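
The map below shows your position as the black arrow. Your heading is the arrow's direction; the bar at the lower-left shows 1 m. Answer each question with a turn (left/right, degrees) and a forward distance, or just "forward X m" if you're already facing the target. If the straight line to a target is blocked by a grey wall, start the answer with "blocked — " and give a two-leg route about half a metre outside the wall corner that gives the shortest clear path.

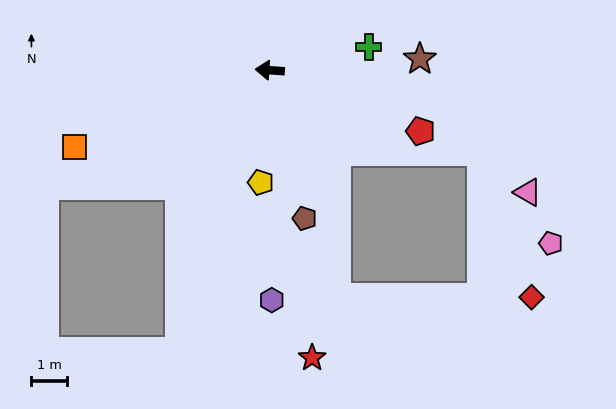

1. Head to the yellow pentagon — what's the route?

turn left 89°, forward 3.2 m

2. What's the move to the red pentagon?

turn left 162°, forward 4.6 m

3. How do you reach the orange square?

turn left 25°, forward 6.0 m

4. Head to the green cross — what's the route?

turn right 163°, forward 2.9 m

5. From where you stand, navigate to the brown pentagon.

turn left 107°, forward 4.3 m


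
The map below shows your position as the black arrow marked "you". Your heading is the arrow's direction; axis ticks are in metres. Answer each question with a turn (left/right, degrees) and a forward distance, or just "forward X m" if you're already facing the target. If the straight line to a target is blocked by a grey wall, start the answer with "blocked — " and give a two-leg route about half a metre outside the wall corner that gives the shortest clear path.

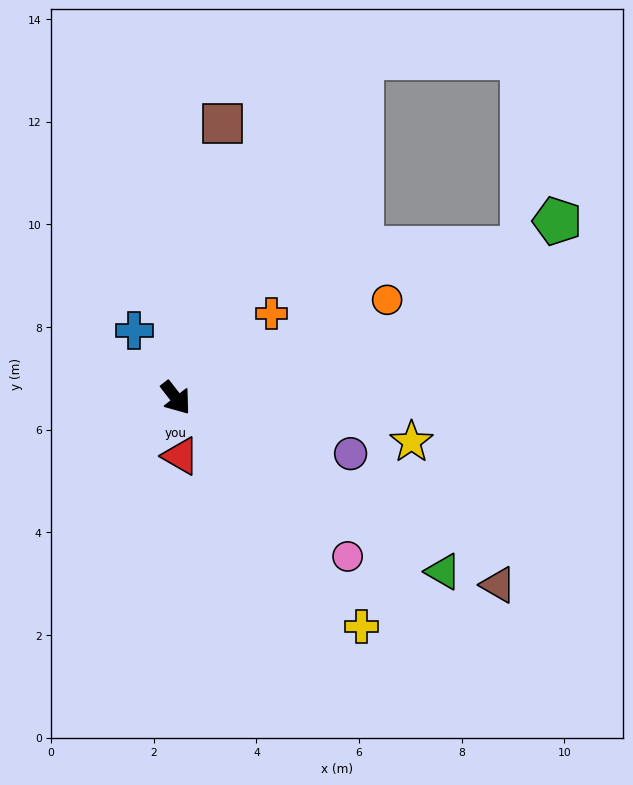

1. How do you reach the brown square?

turn left 133°, forward 5.4 m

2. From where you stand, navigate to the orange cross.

turn left 94°, forward 2.5 m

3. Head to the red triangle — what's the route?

turn right 33°, forward 1.1 m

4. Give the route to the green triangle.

turn left 19°, forward 6.2 m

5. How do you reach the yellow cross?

forward 5.7 m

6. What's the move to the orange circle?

turn left 77°, forward 4.5 m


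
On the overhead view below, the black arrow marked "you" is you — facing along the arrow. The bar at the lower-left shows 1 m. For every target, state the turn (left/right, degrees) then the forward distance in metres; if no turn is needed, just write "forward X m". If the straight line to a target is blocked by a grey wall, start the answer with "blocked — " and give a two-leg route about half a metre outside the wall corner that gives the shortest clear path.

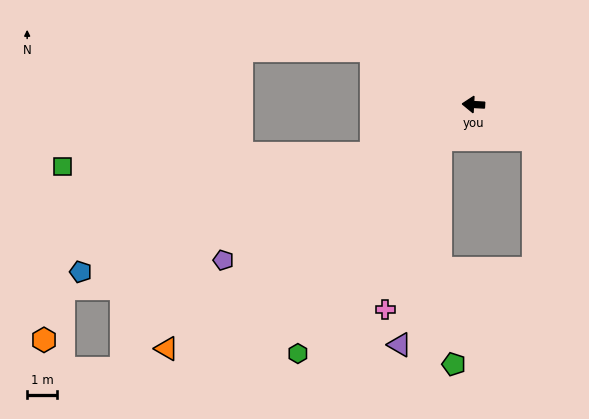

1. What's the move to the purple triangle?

blocked — turn left 48°, forward 1.6 m, then turn left 34°, forward 7.1 m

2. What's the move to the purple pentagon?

turn left 35°, forward 10.0 m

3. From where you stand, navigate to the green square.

blocked — turn left 29°, forward 3.8 m, then turn right 24°, forward 10.5 m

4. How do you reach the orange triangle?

turn left 42°, forward 13.2 m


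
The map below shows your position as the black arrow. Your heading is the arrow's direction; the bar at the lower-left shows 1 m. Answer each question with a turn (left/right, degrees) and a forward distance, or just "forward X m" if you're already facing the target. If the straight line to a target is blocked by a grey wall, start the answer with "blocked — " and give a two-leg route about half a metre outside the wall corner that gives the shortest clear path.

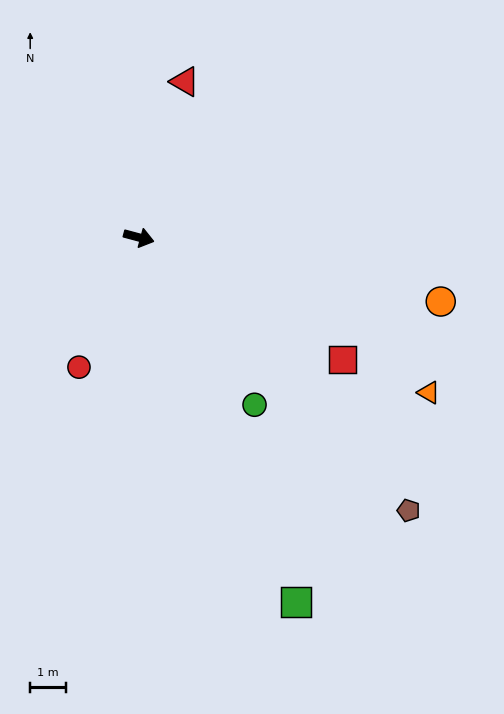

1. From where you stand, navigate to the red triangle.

turn left 89°, forward 4.6 m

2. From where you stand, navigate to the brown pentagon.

turn right 30°, forward 10.9 m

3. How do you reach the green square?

turn right 52°, forward 11.2 m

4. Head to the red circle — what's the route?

turn right 100°, forward 4.0 m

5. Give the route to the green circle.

turn right 40°, forward 5.8 m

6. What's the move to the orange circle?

turn left 3°, forward 8.7 m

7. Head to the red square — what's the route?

turn right 16°, forward 6.7 m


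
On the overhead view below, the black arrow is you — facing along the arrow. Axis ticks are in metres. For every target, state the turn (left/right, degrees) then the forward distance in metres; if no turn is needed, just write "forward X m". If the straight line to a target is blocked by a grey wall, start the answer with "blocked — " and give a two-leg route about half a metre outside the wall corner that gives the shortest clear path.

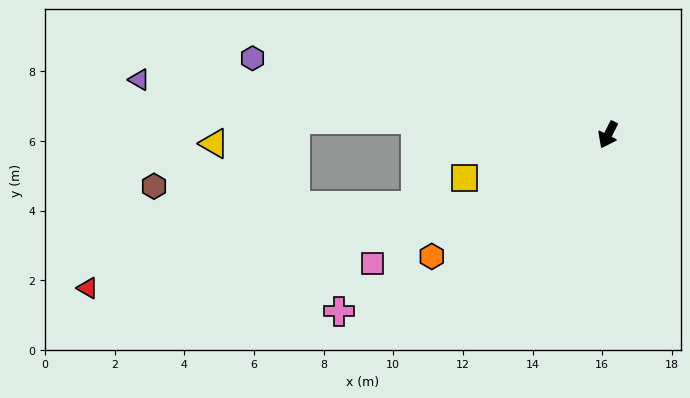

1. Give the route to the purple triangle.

turn right 70°, forward 13.6 m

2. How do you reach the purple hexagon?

turn right 75°, forward 10.4 m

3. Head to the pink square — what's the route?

turn right 35°, forward 7.7 m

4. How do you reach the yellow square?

turn right 46°, forward 4.3 m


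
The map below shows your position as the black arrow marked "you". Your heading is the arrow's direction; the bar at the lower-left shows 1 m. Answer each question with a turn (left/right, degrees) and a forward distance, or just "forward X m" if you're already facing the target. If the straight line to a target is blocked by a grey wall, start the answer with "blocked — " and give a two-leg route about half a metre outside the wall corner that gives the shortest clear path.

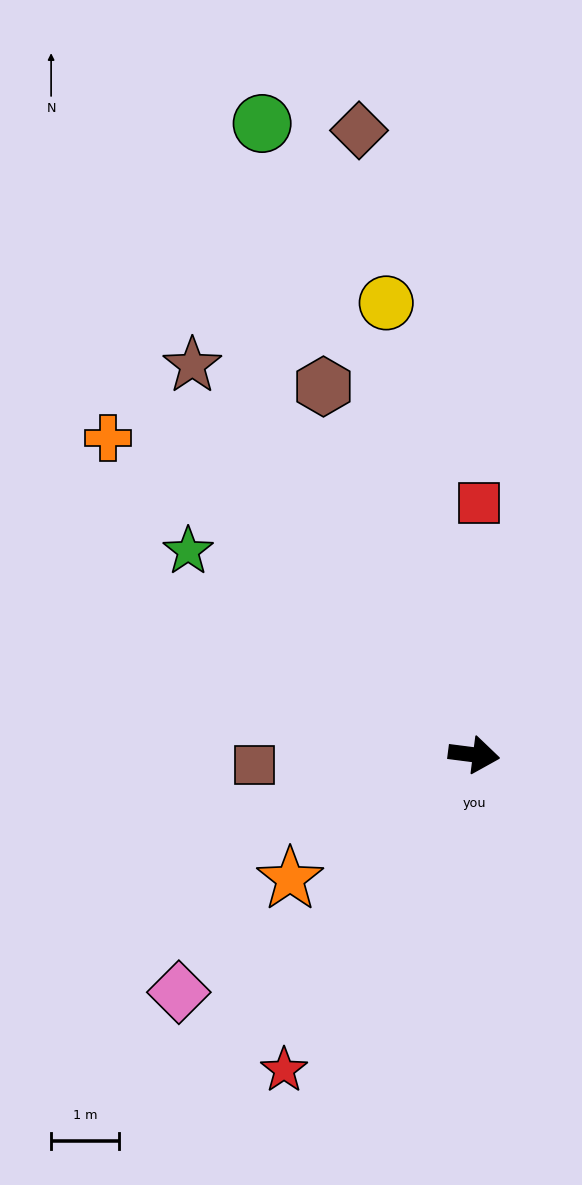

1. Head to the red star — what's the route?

turn right 114°, forward 5.4 m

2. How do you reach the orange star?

turn right 139°, forward 3.3 m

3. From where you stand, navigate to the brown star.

turn left 133°, forward 7.0 m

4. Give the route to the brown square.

turn right 170°, forward 3.2 m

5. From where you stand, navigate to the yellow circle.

turn left 108°, forward 6.7 m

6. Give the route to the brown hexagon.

turn left 120°, forward 5.8 m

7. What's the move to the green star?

turn left 152°, forward 5.1 m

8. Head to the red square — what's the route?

turn left 96°, forward 3.7 m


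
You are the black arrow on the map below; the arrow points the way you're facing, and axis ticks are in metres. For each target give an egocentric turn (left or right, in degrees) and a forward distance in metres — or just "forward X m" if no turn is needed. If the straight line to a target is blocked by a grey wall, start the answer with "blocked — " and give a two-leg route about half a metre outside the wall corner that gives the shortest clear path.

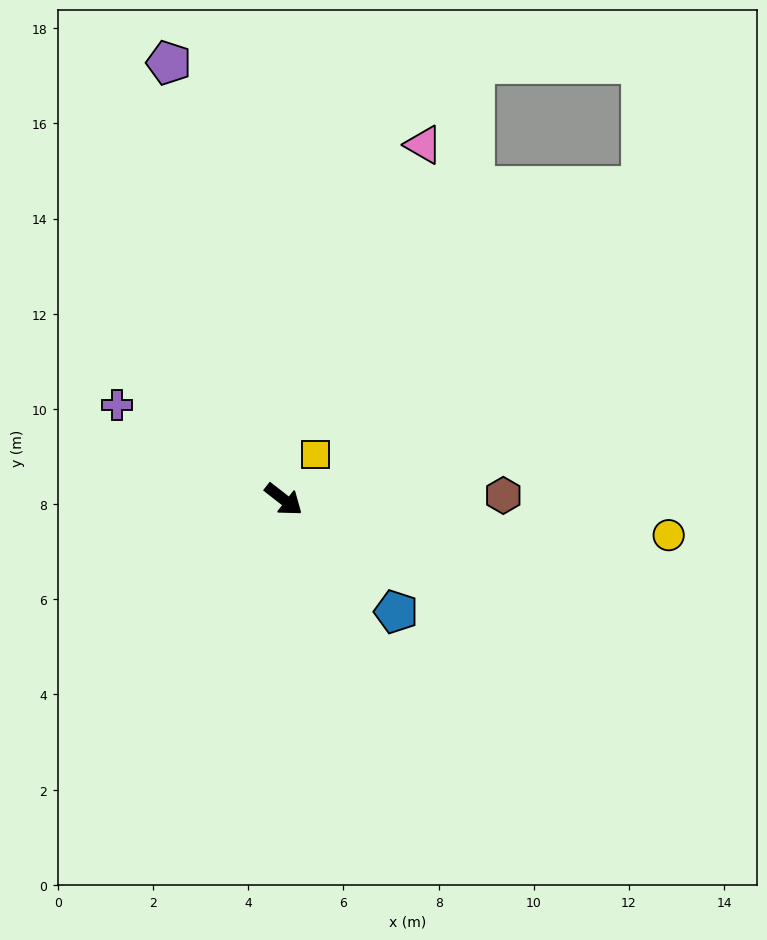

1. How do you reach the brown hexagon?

turn left 39°, forward 4.6 m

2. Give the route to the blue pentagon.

turn right 7°, forward 3.3 m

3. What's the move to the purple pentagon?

turn left 143°, forward 9.5 m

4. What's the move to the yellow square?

turn left 92°, forward 1.2 m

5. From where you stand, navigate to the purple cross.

turn right 172°, forward 4.0 m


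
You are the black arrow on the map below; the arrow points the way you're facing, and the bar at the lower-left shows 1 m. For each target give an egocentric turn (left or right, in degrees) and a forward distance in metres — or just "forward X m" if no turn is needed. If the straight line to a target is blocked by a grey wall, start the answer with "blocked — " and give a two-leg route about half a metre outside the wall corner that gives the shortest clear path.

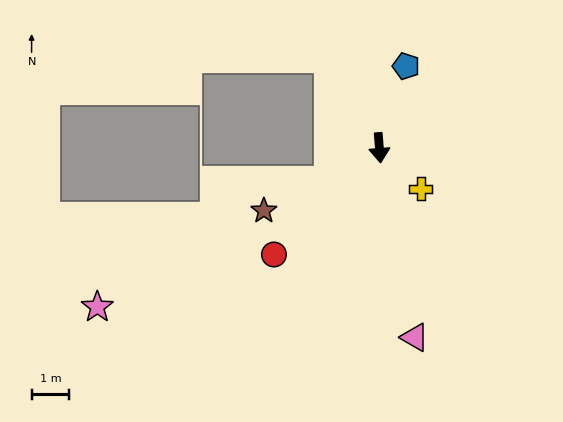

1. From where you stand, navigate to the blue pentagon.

turn left 157°, forward 2.3 m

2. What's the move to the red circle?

turn right 49°, forward 4.0 m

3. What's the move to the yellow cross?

turn left 41°, forward 1.5 m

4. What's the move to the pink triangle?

turn left 6°, forward 5.1 m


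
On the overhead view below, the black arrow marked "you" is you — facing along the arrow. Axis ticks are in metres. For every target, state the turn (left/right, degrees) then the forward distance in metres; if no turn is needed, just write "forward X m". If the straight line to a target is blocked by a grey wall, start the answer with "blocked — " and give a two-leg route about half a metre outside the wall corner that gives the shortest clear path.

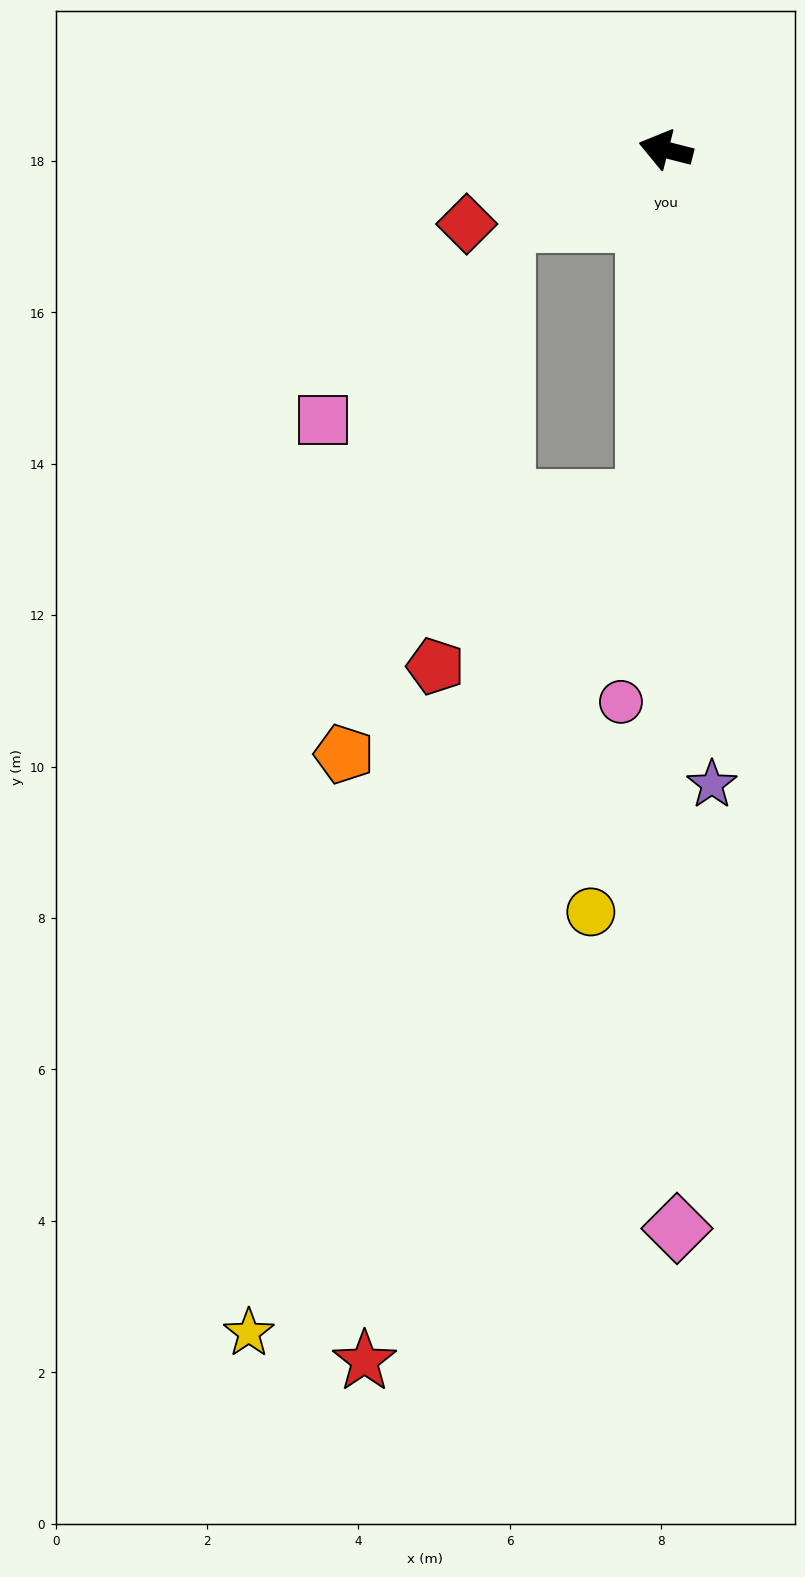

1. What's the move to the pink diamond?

turn left 105°, forward 14.2 m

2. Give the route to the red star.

blocked — turn left 101°, forward 4.7 m, then turn right 15°, forward 11.9 m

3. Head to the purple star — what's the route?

turn left 108°, forward 8.4 m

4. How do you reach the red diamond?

turn left 35°, forward 2.8 m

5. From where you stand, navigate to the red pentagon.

blocked — turn left 101°, forward 4.7 m, then turn right 49°, forward 3.5 m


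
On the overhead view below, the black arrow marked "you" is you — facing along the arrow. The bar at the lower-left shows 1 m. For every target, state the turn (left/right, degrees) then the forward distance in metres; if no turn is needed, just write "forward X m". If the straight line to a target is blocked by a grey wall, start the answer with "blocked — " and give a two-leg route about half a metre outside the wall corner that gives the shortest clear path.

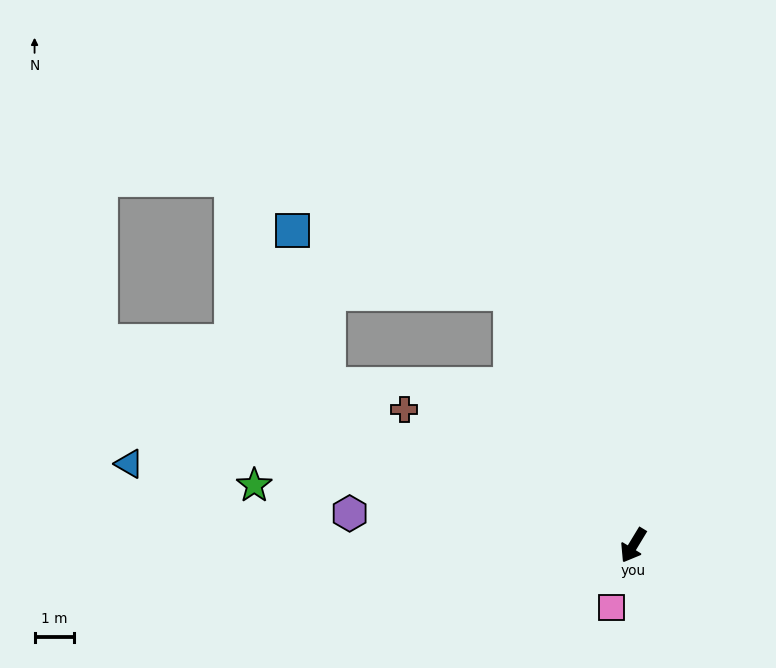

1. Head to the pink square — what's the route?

turn left 12°, forward 1.7 m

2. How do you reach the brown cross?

turn right 89°, forward 6.8 m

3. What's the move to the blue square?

blocked — turn right 123°, forward 7.1 m, then turn left 48°, forward 5.8 m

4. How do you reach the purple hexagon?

turn right 65°, forward 7.3 m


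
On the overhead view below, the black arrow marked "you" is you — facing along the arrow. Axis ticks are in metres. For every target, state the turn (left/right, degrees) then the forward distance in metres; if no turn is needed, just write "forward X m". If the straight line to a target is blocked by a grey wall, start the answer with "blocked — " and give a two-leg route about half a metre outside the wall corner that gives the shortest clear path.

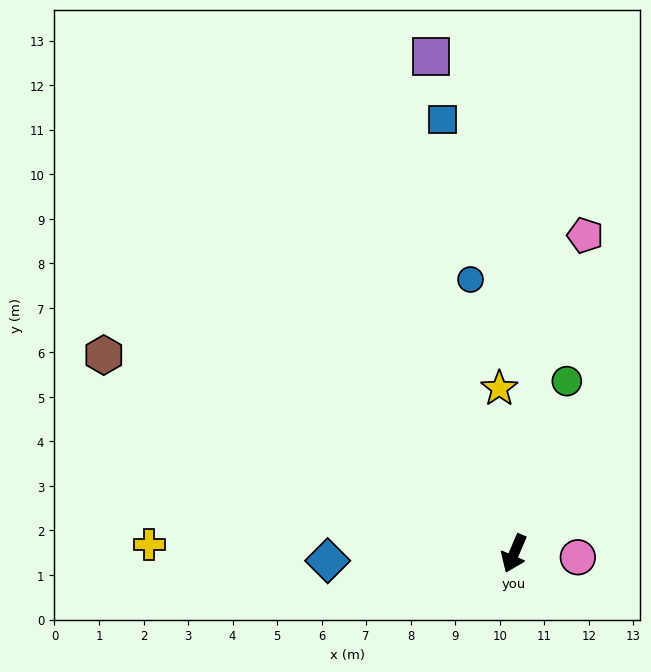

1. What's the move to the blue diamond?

turn right 65°, forward 4.2 m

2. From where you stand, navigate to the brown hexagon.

turn right 93°, forward 10.2 m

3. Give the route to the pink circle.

turn left 110°, forward 1.4 m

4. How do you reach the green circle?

turn right 174°, forward 4.0 m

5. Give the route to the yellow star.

turn right 152°, forward 3.7 m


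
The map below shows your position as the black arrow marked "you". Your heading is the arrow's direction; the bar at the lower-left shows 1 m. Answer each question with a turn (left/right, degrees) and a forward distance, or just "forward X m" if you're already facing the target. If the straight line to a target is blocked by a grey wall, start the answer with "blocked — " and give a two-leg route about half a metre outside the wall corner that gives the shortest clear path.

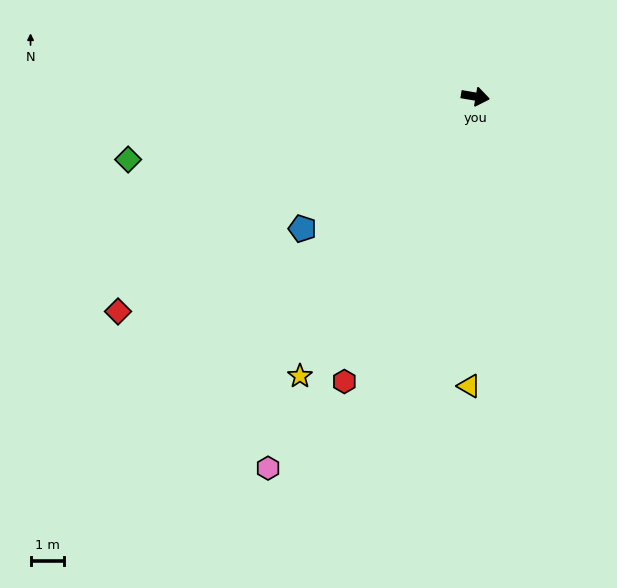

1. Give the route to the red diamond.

turn right 139°, forward 12.4 m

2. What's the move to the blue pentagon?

turn right 133°, forward 6.4 m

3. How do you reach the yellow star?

turn right 112°, forward 9.8 m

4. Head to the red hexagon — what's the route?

turn right 105°, forward 9.3 m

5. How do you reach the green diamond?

turn right 160°, forward 10.5 m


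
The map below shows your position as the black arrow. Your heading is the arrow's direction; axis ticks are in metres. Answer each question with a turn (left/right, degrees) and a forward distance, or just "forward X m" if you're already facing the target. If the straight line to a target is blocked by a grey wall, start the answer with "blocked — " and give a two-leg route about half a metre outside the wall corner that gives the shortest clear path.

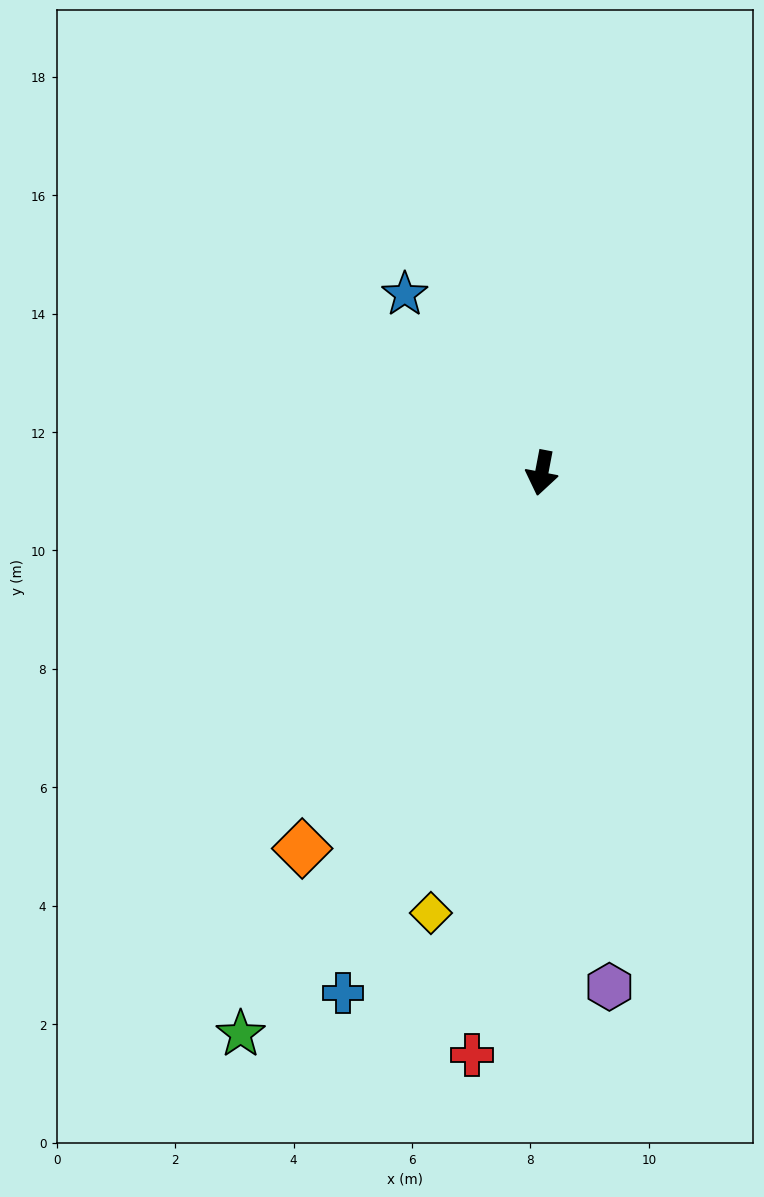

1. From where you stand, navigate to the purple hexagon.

turn left 18°, forward 8.8 m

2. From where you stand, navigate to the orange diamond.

turn right 22°, forward 7.5 m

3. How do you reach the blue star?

turn right 132°, forward 3.8 m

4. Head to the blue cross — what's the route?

turn right 10°, forward 9.4 m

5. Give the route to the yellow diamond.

turn right 3°, forward 7.7 m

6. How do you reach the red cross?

turn left 4°, forward 9.9 m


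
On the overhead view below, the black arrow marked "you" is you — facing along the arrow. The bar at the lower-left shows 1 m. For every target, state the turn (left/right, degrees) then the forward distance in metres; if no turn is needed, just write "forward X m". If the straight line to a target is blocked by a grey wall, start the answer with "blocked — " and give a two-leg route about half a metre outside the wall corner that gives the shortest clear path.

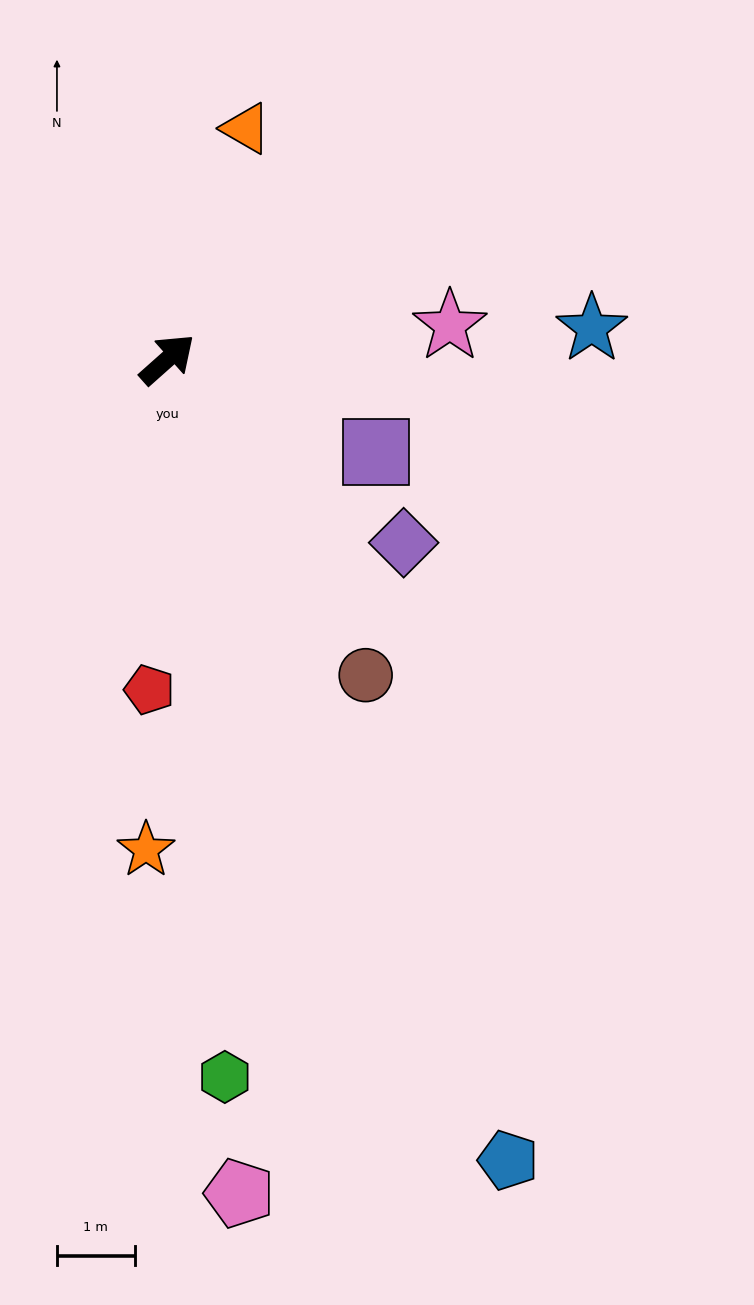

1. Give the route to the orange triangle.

turn left 30°, forward 3.1 m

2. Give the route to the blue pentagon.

turn right 109°, forward 11.2 m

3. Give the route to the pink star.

turn right 35°, forward 3.7 m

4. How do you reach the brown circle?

turn right 100°, forward 4.8 m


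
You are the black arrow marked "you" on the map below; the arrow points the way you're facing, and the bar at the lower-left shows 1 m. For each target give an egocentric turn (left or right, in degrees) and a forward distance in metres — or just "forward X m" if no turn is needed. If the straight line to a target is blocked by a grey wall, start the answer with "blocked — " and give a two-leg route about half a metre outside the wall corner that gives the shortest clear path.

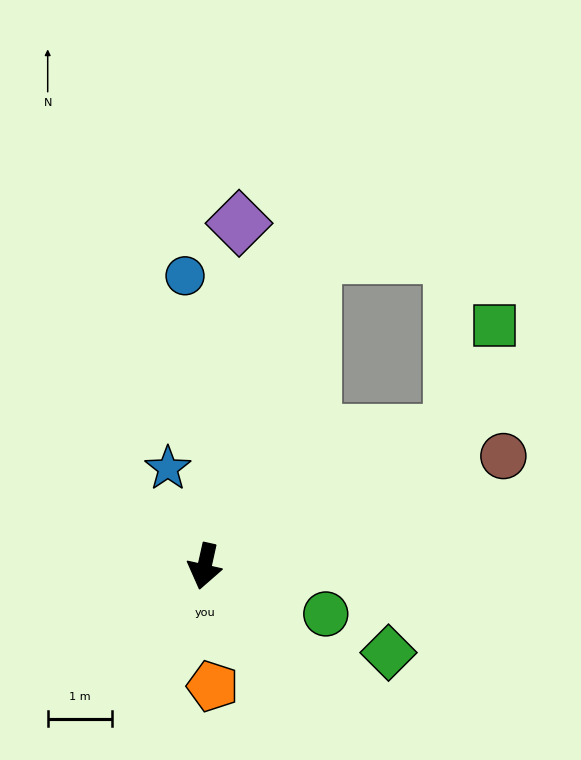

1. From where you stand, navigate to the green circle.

turn left 81°, forward 2.0 m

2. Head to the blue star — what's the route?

turn right 147°, forward 1.6 m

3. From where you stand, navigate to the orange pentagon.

turn left 16°, forward 1.9 m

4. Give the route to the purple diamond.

turn right 173°, forward 5.3 m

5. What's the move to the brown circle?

turn left 123°, forward 4.9 m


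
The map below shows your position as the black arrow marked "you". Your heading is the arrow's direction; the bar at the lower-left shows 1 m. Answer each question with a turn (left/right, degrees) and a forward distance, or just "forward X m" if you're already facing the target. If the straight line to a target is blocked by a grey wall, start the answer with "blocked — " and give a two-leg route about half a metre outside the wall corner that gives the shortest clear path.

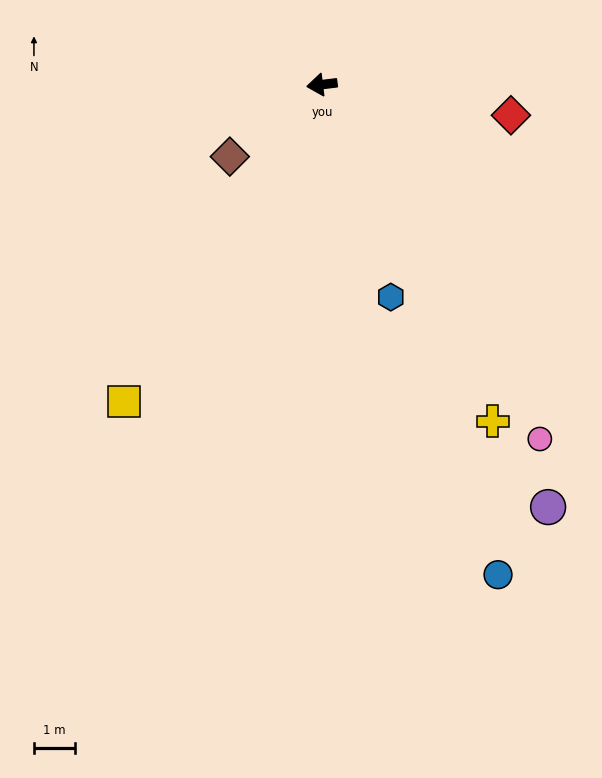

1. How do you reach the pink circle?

turn left 115°, forward 10.1 m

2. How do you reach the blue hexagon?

turn left 101°, forward 5.4 m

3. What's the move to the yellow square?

turn left 51°, forward 9.1 m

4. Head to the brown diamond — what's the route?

turn left 31°, forward 2.8 m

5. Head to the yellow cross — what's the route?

turn left 110°, forward 9.2 m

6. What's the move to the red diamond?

turn left 164°, forward 4.7 m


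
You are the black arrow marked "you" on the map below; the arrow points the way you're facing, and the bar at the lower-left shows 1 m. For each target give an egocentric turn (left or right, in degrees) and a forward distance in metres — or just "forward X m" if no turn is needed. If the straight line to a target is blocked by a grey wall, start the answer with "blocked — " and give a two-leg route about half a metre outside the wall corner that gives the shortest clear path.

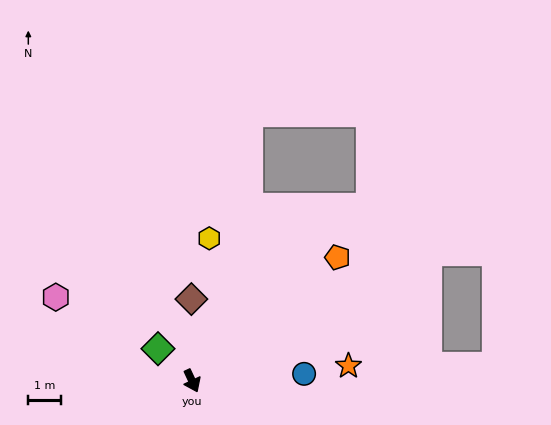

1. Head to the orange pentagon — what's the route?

turn left 105°, forward 5.9 m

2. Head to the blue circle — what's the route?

turn left 69°, forward 3.5 m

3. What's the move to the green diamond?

turn right 158°, forward 1.5 m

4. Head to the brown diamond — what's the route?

turn left 155°, forward 2.5 m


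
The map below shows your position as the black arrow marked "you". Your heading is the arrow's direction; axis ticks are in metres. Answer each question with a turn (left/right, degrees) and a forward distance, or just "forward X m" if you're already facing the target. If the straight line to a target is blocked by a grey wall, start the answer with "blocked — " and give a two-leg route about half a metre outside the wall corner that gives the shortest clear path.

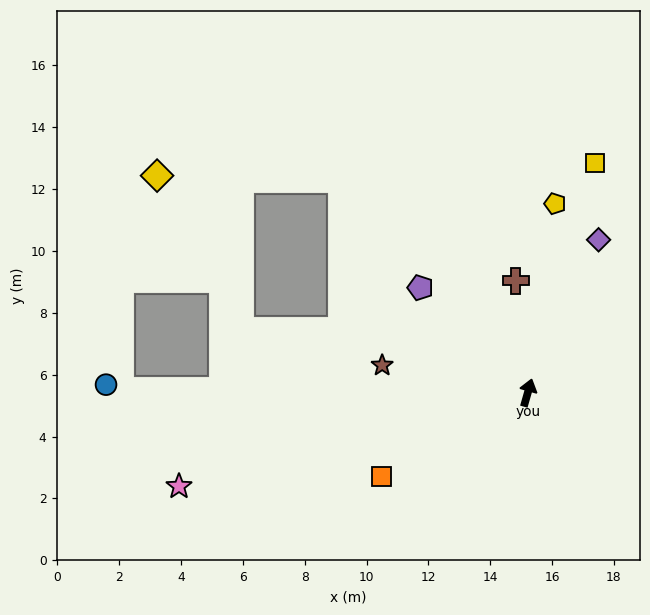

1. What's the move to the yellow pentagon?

turn left 8°, forward 6.2 m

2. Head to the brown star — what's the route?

turn left 95°, forward 4.8 m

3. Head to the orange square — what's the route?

turn left 136°, forward 5.5 m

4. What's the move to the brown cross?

turn left 22°, forward 3.6 m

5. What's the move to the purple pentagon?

turn left 62°, forward 4.9 m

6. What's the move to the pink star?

turn left 121°, forward 11.7 m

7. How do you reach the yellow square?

forward 7.7 m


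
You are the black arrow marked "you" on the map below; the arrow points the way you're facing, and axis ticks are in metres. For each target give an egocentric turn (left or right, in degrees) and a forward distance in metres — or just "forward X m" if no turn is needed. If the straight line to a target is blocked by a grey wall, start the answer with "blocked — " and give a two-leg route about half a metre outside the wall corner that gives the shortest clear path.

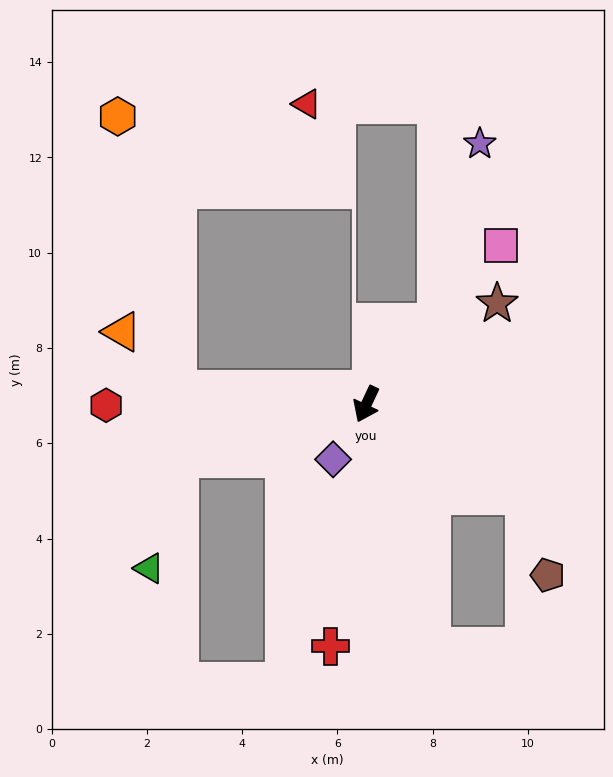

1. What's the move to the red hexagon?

turn right 65°, forward 5.5 m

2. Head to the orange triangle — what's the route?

blocked — turn right 69°, forward 4.0 m, then turn right 43°, forward 1.7 m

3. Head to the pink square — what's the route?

turn left 165°, forward 4.4 m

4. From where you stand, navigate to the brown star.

turn left 153°, forward 3.5 m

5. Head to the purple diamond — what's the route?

turn right 6°, forward 1.4 m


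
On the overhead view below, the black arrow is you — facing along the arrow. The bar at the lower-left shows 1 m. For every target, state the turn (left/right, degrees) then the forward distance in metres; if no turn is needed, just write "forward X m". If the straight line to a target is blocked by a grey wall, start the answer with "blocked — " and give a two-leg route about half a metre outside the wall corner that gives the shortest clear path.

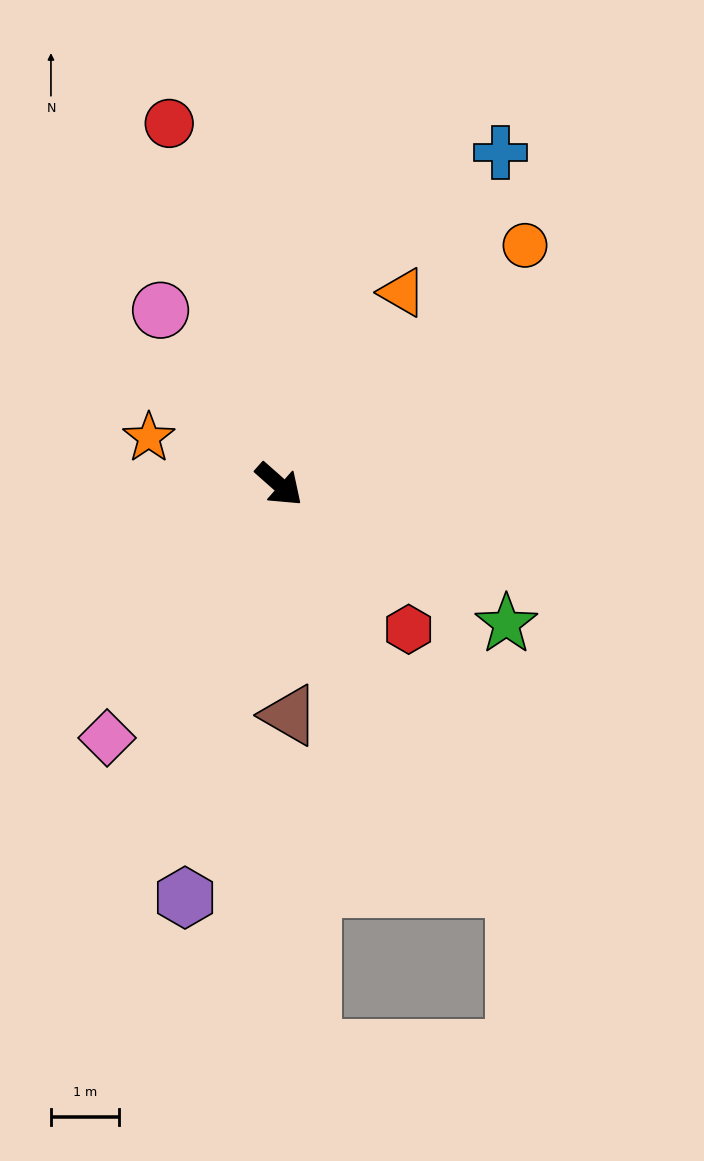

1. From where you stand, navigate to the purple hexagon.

turn right 61°, forward 6.2 m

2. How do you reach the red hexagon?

turn right 7°, forward 2.9 m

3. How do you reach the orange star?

turn right 158°, forward 2.0 m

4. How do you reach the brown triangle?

turn right 46°, forward 3.4 m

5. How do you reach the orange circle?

turn left 86°, forward 5.0 m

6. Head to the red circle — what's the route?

turn left 148°, forward 5.5 m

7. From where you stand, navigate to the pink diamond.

turn right 83°, forward 4.5 m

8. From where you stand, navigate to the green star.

turn left 10°, forward 3.9 m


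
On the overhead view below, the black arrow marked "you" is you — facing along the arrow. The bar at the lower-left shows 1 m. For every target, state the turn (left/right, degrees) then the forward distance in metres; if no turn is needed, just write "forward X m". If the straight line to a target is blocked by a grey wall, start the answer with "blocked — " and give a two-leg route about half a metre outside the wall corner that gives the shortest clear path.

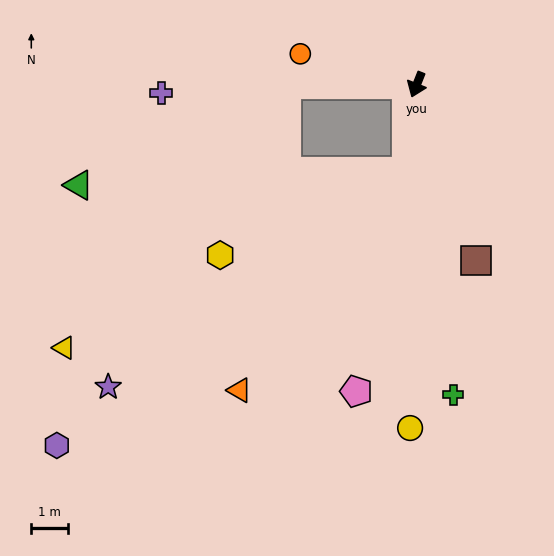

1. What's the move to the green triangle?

blocked — turn right 69°, forward 3.6 m, then turn left 27°, forward 6.3 m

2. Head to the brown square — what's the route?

turn left 40°, forward 5.1 m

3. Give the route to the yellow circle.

turn left 21°, forward 9.4 m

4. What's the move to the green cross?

turn left 28°, forward 8.6 m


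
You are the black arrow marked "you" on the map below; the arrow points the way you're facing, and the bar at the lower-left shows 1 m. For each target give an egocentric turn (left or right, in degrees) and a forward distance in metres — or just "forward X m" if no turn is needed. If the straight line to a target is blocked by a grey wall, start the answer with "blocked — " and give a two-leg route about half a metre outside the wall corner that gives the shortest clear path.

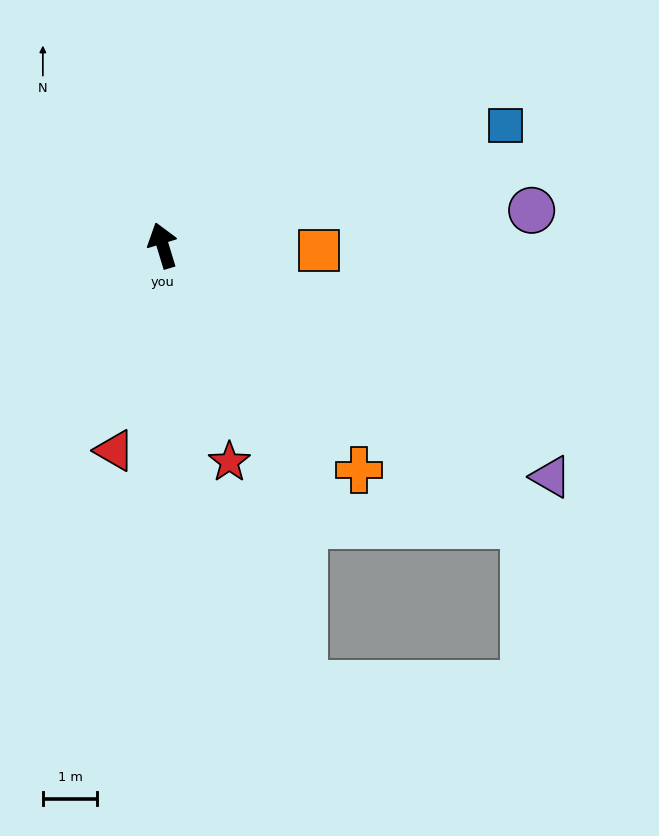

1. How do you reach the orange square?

turn right 109°, forward 2.9 m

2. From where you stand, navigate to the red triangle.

turn left 150°, forward 3.9 m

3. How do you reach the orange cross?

turn right 156°, forward 5.5 m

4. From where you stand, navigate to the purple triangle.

turn right 138°, forward 8.3 m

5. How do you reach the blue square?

turn right 88°, forward 6.7 m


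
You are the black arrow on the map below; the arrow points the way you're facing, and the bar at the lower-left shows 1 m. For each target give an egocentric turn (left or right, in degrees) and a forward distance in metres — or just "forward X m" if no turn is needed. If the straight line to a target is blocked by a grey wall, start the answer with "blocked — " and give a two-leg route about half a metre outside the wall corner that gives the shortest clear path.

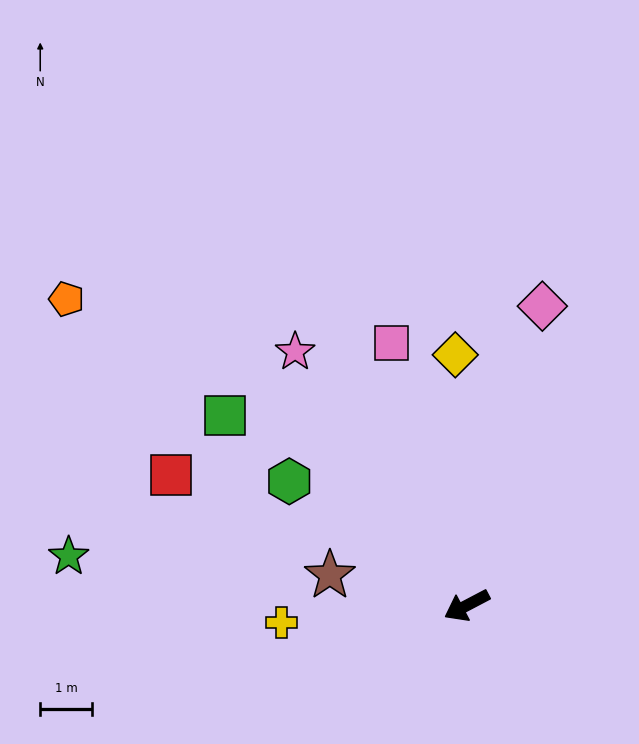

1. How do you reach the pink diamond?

turn right 132°, forward 6.0 m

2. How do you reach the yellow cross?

turn right 22°, forward 3.6 m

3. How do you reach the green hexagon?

turn right 63°, forward 4.2 m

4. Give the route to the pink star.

turn right 84°, forward 6.0 m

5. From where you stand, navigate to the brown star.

turn right 40°, forward 2.7 m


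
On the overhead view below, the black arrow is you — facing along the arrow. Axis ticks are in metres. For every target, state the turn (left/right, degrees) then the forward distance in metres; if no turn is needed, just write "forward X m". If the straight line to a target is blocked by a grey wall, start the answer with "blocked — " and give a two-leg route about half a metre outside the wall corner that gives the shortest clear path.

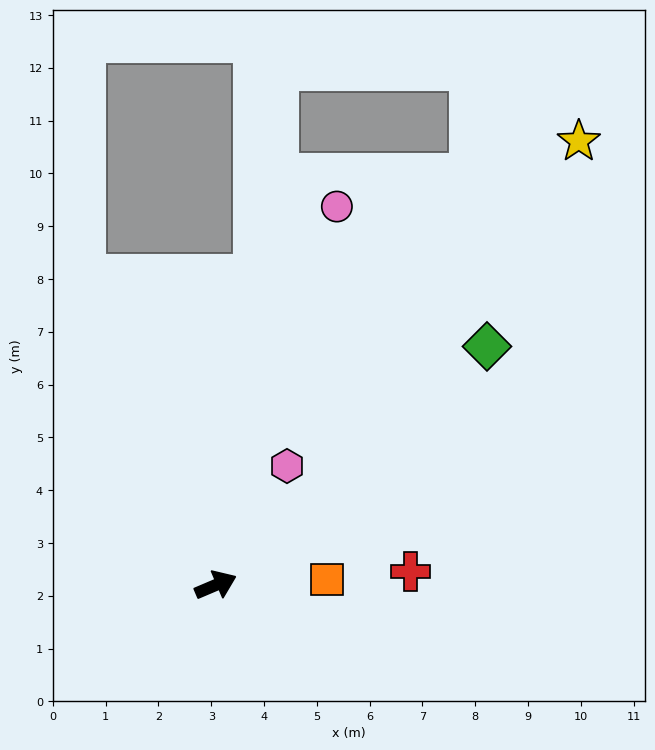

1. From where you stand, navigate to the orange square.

turn right 20°, forward 2.1 m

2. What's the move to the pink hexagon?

turn left 36°, forward 2.6 m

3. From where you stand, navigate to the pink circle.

turn left 49°, forward 7.5 m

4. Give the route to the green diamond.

turn left 18°, forward 6.8 m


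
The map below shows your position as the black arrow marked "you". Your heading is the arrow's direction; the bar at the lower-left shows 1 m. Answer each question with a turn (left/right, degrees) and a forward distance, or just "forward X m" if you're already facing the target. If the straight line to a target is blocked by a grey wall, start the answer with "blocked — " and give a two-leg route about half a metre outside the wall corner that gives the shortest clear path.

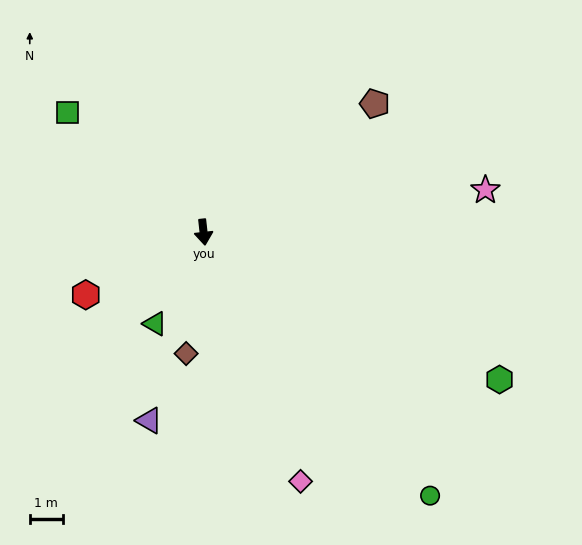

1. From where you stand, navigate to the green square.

turn right 138°, forward 5.5 m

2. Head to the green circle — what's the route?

turn left 34°, forward 10.5 m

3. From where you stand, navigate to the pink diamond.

turn left 15°, forward 8.1 m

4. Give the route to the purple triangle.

turn right 22°, forward 5.9 m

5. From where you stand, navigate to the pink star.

turn left 92°, forward 8.6 m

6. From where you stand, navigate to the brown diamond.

turn right 14°, forward 3.7 m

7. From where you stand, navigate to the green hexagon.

turn left 57°, forward 10.0 m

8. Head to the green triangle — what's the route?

turn right 34°, forward 3.1 m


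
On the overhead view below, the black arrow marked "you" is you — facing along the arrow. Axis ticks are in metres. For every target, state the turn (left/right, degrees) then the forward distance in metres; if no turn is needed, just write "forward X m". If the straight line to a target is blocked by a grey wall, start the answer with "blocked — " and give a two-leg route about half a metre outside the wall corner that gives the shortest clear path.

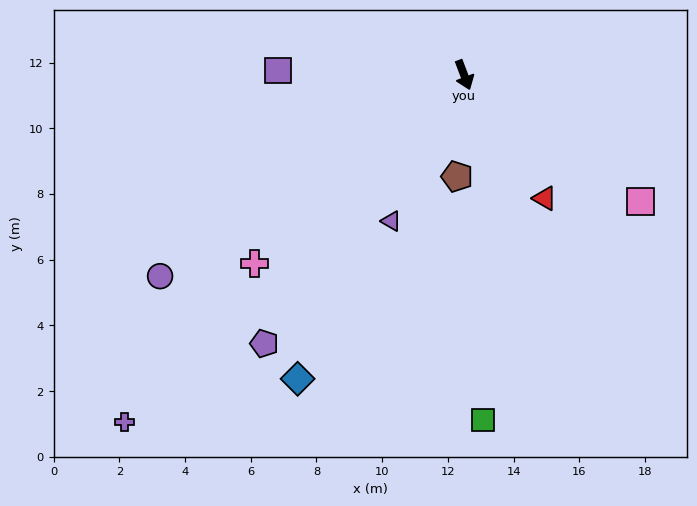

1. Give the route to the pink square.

turn left 34°, forward 6.6 m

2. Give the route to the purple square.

turn right 112°, forward 5.7 m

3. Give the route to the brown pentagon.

turn right 25°, forward 3.1 m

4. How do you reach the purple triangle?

turn right 47°, forward 5.0 m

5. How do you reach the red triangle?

turn left 12°, forward 4.5 m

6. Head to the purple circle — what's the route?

turn right 77°, forward 11.1 m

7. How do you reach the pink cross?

turn right 69°, forward 8.6 m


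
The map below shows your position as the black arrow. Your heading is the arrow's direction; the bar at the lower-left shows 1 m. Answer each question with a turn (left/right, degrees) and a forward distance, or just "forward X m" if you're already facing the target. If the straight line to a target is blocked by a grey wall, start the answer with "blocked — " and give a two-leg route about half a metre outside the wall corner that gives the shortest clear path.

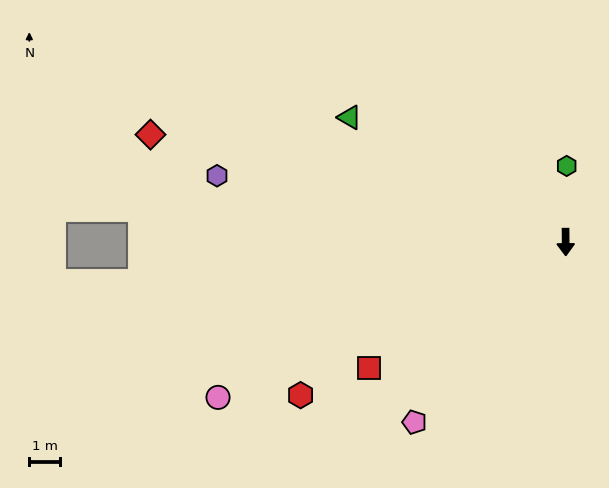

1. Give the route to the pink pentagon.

turn right 41°, forward 7.6 m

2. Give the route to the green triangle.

turn right 121°, forward 8.1 m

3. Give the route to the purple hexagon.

turn right 101°, forward 11.5 m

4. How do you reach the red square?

turn right 58°, forward 7.6 m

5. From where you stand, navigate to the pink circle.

turn right 66°, forward 12.3 m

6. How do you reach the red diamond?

turn right 105°, forward 13.9 m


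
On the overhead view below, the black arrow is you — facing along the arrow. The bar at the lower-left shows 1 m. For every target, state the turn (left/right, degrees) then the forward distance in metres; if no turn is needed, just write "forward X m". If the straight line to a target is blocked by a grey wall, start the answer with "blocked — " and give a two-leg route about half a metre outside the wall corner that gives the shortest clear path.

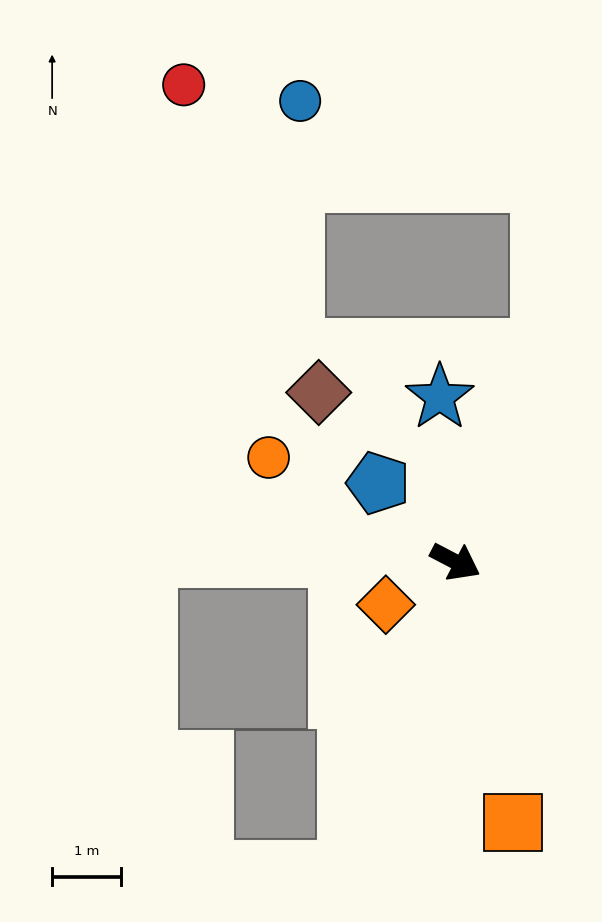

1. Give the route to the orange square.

turn right 50°, forward 3.8 m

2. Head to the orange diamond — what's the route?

turn right 121°, forward 1.2 m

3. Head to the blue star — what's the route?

turn left 123°, forward 2.4 m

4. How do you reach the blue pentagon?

turn left 162°, forward 1.6 m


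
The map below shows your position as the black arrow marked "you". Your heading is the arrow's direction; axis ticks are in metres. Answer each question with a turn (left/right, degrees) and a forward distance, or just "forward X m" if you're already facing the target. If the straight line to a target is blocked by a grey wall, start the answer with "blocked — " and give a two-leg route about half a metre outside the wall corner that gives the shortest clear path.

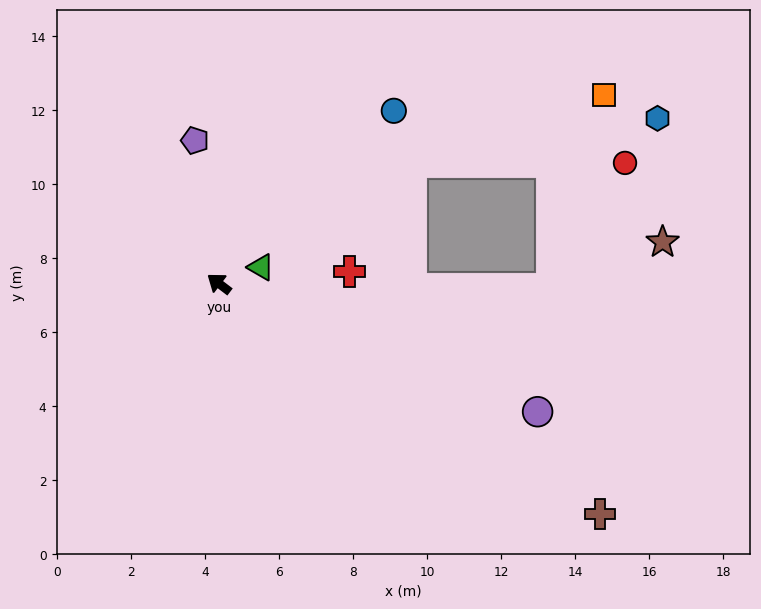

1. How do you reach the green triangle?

turn right 121°, forward 1.2 m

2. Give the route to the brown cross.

turn right 174°, forward 12.0 m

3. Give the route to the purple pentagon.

turn right 43°, forward 3.9 m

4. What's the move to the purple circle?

turn right 165°, forward 9.3 m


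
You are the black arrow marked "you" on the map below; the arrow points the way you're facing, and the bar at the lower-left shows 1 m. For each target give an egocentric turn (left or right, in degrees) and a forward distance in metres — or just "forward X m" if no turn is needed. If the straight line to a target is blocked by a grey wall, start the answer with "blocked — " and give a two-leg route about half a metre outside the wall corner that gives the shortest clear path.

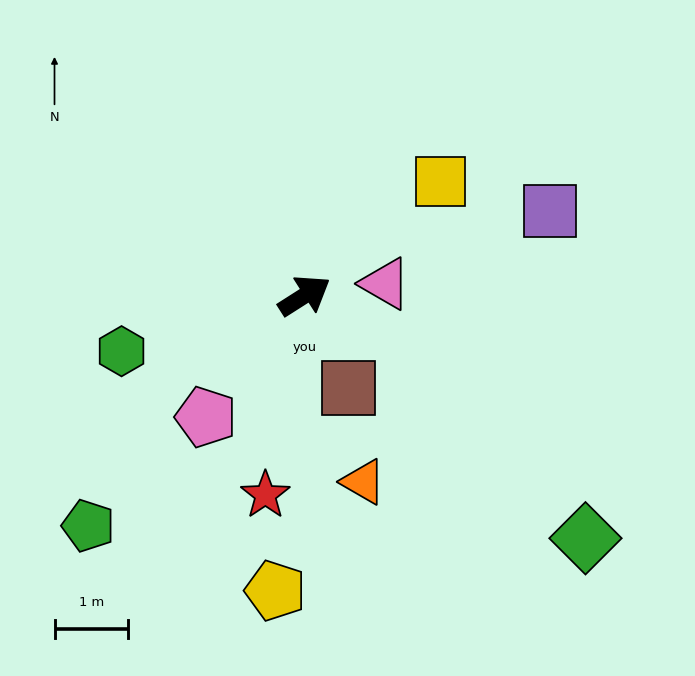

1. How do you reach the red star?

turn right 134°, forward 2.8 m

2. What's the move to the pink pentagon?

turn right 162°, forward 2.1 m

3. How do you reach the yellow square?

turn left 8°, forward 2.4 m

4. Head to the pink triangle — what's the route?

turn right 24°, forward 1.1 m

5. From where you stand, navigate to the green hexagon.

turn left 164°, forward 2.6 m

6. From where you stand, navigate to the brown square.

turn right 97°, forward 1.4 m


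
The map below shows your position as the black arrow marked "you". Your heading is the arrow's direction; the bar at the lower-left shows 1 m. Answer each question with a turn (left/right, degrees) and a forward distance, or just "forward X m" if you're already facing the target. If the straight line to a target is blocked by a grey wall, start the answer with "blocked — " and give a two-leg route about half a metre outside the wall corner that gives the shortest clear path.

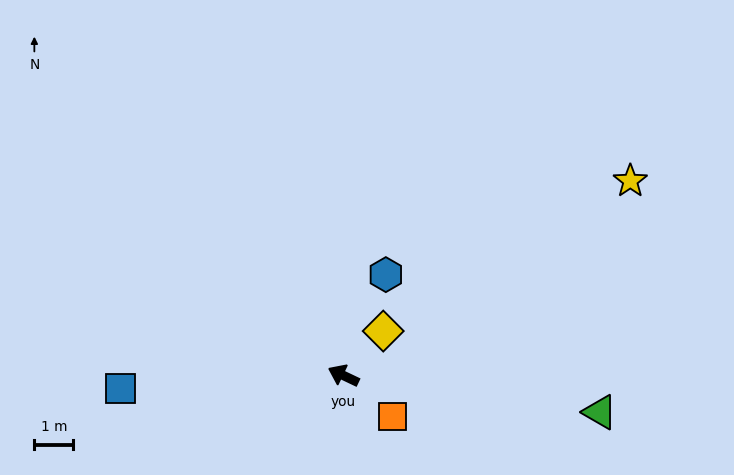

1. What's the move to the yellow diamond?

turn right 106°, forward 1.5 m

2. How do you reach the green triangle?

turn right 163°, forward 6.7 m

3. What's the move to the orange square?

turn left 166°, forward 1.6 m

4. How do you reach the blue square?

turn left 29°, forward 5.7 m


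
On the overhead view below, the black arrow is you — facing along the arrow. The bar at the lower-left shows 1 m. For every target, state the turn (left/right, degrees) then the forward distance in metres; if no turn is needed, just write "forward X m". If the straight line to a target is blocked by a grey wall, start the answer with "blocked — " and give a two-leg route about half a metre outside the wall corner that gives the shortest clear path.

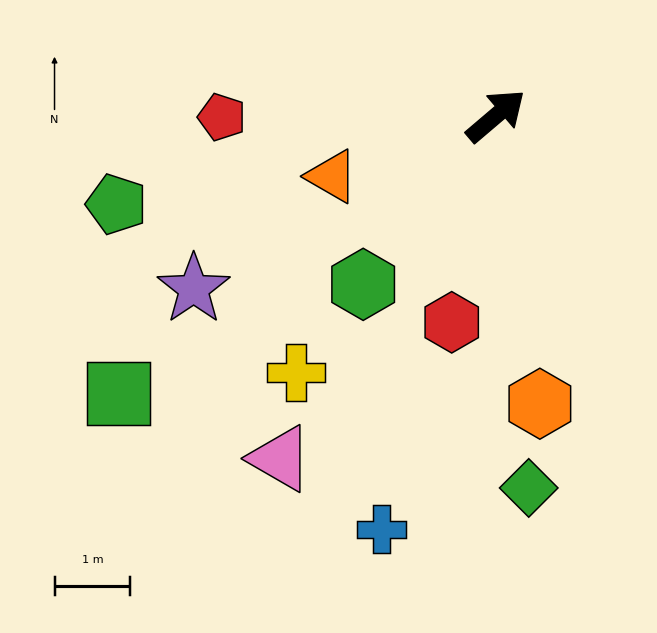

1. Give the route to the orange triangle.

turn left 160°, forward 2.3 m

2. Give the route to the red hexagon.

turn right 142°, forward 2.8 m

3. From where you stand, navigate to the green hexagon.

turn right 169°, forward 2.8 m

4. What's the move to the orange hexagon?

turn right 122°, forward 3.8 m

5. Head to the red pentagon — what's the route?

turn left 140°, forward 3.6 m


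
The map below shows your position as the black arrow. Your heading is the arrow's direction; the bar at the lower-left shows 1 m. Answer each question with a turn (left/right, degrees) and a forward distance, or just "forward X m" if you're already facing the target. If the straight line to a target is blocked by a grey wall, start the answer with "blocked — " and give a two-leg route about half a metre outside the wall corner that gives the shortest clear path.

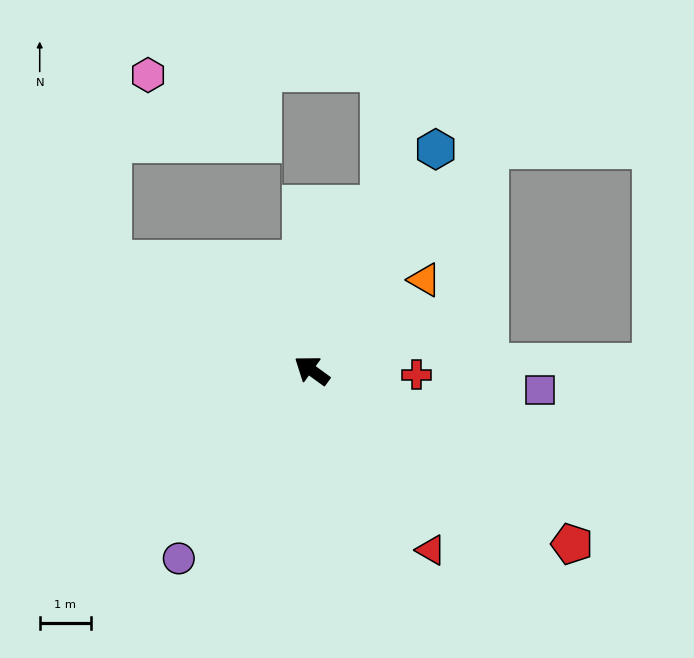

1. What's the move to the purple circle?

turn left 91°, forward 4.5 m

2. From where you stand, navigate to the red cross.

turn right 147°, forward 2.1 m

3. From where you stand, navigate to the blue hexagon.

turn right 83°, forward 5.0 m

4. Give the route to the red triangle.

turn left 159°, forward 4.2 m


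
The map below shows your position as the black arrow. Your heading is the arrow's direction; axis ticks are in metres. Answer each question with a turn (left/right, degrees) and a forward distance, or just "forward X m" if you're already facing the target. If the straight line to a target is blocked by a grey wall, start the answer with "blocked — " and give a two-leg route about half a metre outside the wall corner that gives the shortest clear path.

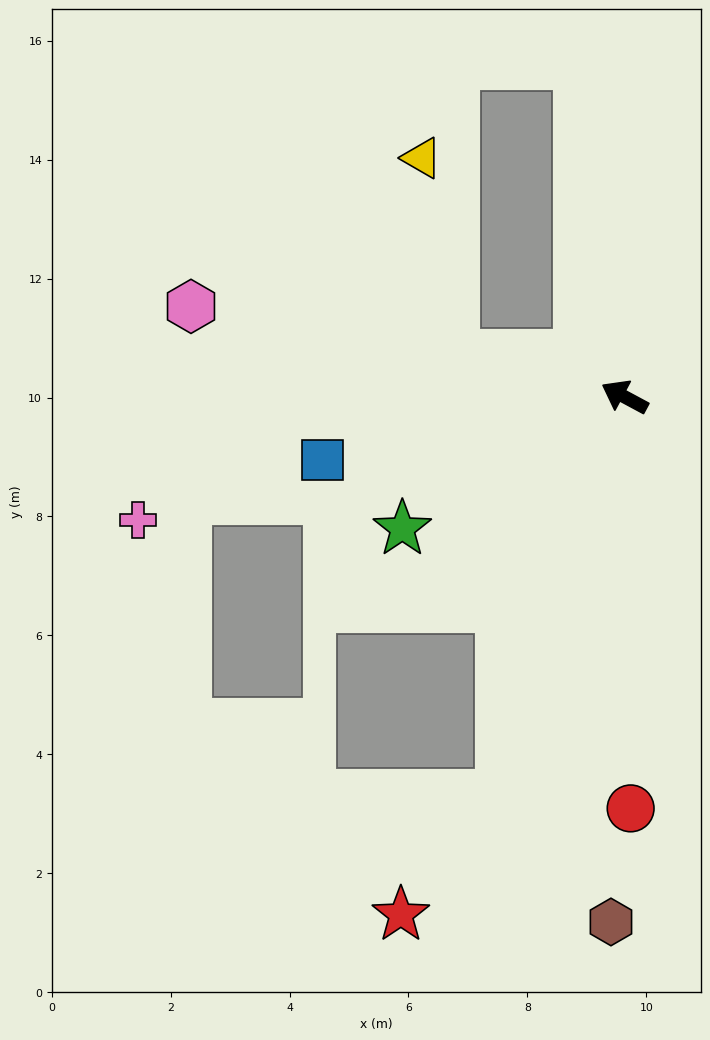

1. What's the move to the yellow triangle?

blocked — turn left 14°, forward 3.0 m, then turn right 66°, forward 3.3 m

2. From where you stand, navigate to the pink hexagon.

turn left 16°, forward 7.4 m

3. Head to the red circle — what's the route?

turn left 119°, forward 6.9 m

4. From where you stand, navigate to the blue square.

turn left 40°, forward 5.2 m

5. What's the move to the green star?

turn left 59°, forward 4.3 m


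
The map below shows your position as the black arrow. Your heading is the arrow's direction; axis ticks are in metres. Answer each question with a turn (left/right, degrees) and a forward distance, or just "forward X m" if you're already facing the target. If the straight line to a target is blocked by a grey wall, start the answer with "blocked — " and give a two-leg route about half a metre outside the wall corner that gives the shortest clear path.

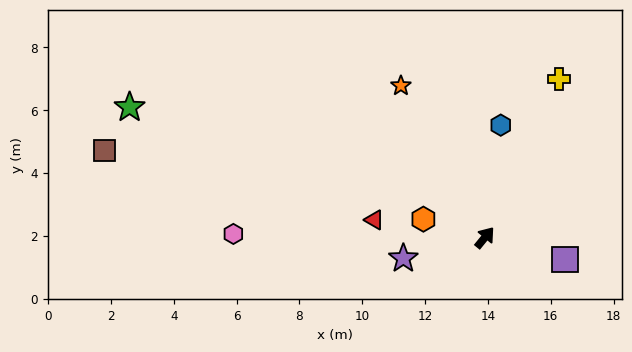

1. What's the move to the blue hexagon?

turn left 31°, forward 3.6 m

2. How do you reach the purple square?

turn right 66°, forward 2.6 m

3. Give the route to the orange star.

turn left 68°, forward 5.5 m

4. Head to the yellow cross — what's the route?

turn left 14°, forward 5.6 m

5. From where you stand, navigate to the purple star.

turn left 144°, forward 2.7 m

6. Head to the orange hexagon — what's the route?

turn left 113°, forward 2.0 m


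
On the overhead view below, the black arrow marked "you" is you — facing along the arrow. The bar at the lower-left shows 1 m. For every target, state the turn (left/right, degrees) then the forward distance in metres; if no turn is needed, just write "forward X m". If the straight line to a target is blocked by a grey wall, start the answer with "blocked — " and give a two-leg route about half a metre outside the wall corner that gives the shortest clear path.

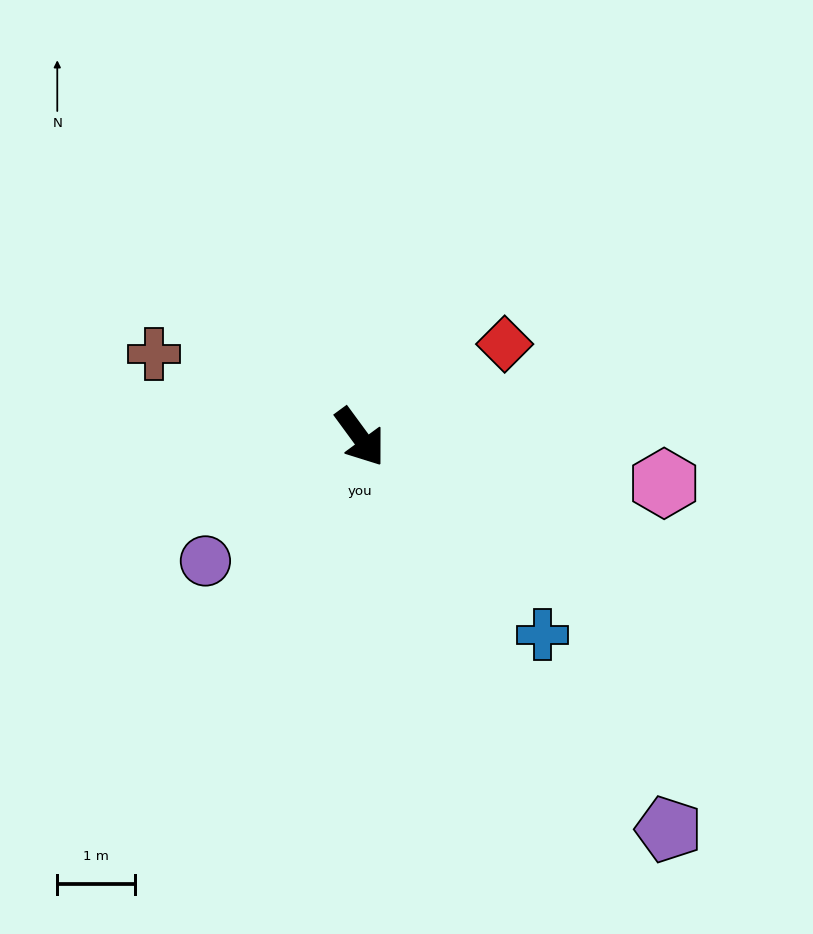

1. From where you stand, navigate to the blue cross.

turn left 6°, forward 3.5 m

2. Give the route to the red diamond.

turn left 86°, forward 2.2 m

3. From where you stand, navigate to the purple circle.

turn right 88°, forward 2.6 m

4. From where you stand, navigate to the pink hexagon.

turn left 45°, forward 4.0 m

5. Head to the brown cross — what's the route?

turn right 148°, forward 2.9 m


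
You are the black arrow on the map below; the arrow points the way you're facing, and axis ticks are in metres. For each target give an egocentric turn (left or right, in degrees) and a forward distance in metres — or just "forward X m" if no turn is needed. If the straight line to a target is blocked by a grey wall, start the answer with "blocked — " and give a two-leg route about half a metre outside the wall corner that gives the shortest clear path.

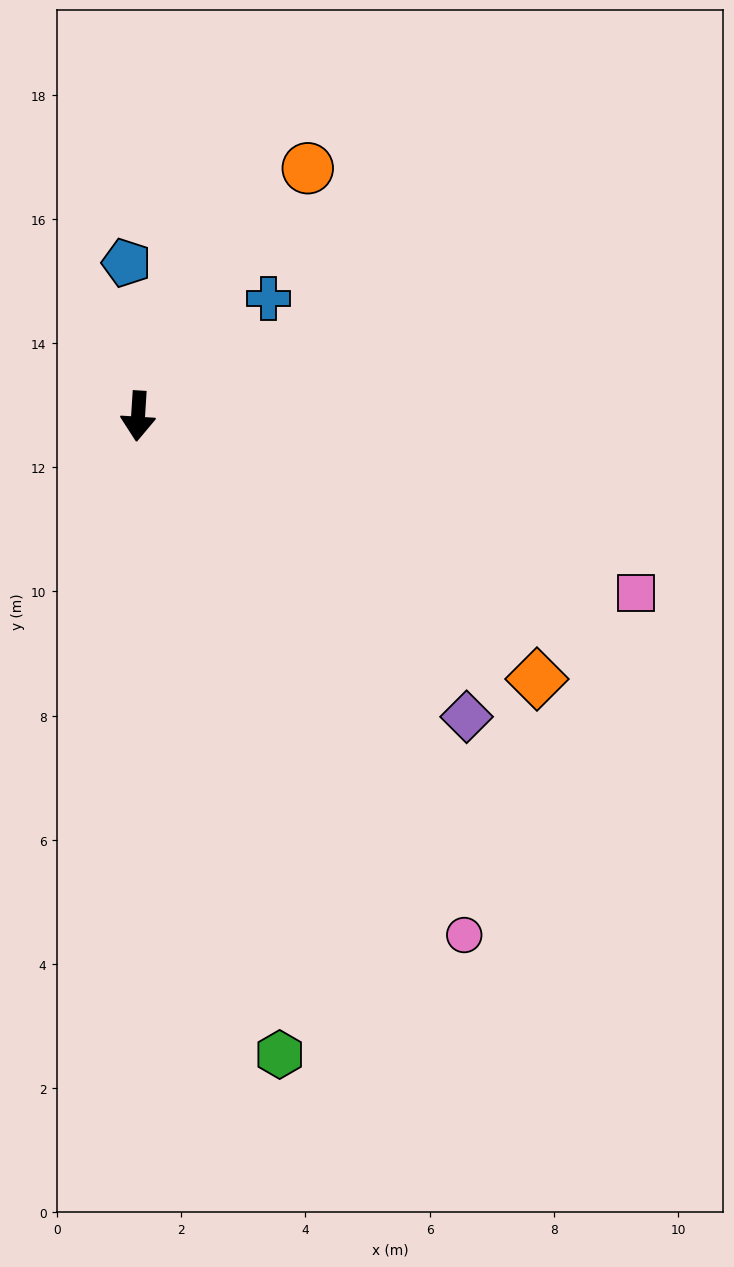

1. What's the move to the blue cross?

turn left 136°, forward 2.8 m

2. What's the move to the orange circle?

turn left 149°, forward 4.8 m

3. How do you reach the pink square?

turn left 74°, forward 8.5 m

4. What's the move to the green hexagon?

turn left 16°, forward 10.5 m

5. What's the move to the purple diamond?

turn left 51°, forward 7.2 m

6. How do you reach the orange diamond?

turn left 60°, forward 7.7 m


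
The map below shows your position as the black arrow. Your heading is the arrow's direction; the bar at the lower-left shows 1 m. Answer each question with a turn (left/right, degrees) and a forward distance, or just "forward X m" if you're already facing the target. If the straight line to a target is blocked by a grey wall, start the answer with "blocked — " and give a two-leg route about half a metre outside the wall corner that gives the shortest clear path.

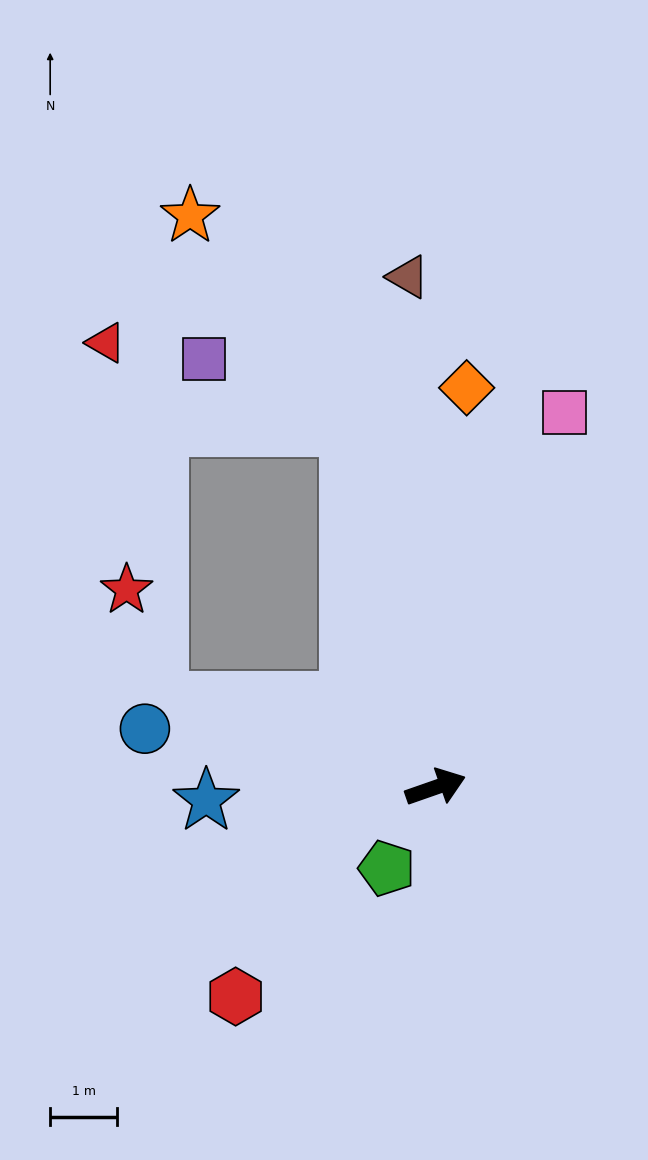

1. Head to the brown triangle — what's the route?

turn left 74°, forward 7.6 m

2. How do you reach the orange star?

blocked — turn left 84°, forward 5.5 m, then turn left 23°, forward 3.9 m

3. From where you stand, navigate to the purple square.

blocked — turn left 84°, forward 5.5 m, then turn left 51°, forward 2.4 m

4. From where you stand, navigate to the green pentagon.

turn right 140°, forward 1.4 m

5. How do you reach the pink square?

turn left 52°, forward 5.9 m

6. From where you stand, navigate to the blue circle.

turn left 149°, forward 4.4 m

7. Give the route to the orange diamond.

turn left 66°, forward 6.0 m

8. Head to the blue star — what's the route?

turn left 164°, forward 3.4 m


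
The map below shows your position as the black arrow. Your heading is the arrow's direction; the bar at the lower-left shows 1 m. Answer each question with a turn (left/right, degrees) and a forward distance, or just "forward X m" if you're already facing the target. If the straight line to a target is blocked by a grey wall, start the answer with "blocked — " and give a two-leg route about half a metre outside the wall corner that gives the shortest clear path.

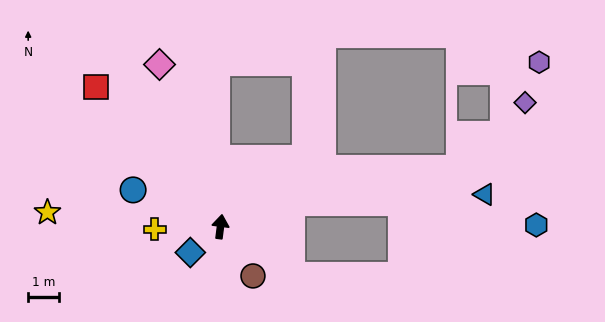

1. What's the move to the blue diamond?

turn left 138°, forward 1.3 m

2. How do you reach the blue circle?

turn left 75°, forward 3.1 m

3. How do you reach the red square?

turn left 49°, forward 6.1 m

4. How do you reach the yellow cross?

turn left 100°, forward 2.1 m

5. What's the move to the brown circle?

turn right 139°, forward 1.9 m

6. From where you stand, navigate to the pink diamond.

turn left 28°, forward 5.6 m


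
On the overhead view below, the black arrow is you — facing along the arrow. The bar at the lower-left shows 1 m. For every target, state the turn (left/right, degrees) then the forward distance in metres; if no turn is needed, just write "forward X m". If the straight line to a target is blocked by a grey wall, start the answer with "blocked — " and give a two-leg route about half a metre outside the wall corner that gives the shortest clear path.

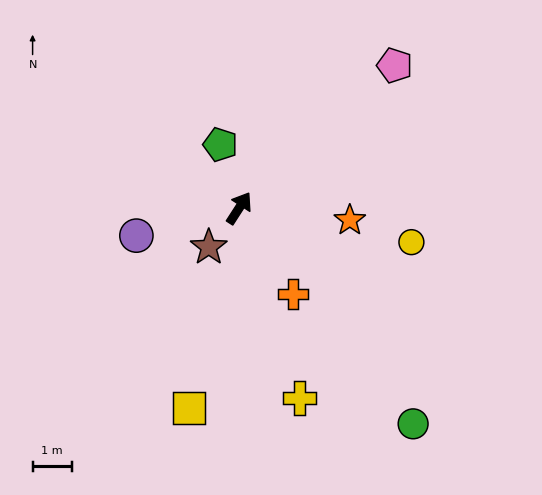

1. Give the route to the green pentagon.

turn left 49°, forward 1.7 m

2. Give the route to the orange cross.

turn right 115°, forward 2.6 m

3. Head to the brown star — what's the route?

turn left 175°, forward 1.3 m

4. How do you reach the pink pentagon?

turn right 15°, forward 5.4 m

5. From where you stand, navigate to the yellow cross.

turn right 130°, forward 5.1 m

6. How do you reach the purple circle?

turn left 138°, forward 2.7 m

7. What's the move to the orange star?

turn right 63°, forward 2.8 m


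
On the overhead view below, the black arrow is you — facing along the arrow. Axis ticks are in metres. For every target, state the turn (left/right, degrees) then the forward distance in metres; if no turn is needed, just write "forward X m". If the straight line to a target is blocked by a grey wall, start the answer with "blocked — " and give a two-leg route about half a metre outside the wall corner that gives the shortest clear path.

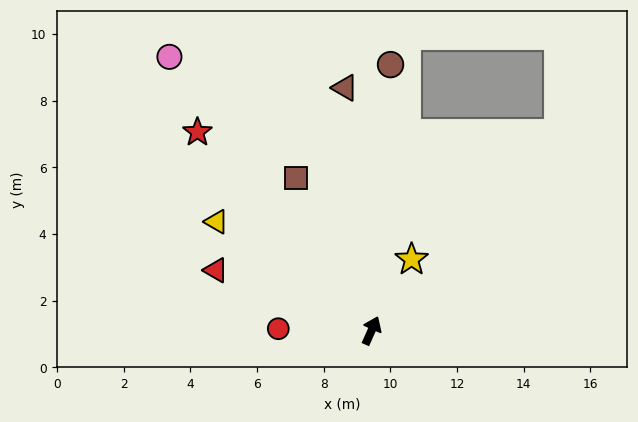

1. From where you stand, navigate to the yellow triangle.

turn left 79°, forward 5.7 m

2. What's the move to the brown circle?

turn left 20°, forward 8.0 m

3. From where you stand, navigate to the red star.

turn left 65°, forward 7.9 m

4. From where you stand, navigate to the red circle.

turn left 113°, forward 2.8 m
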